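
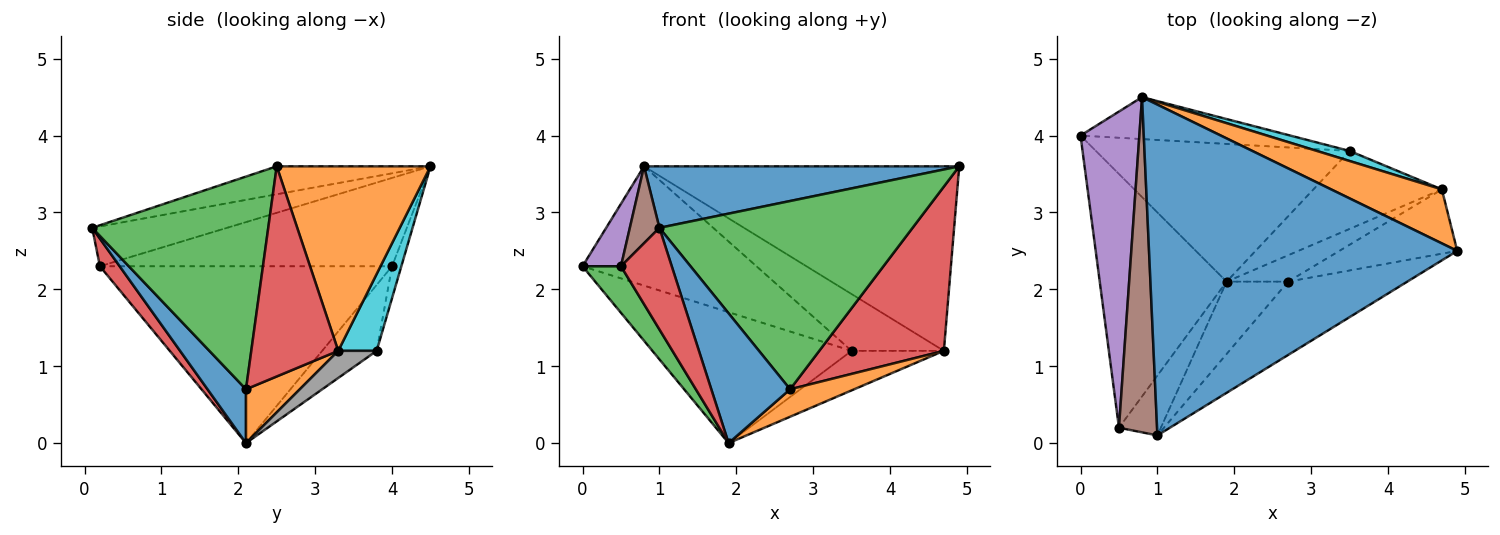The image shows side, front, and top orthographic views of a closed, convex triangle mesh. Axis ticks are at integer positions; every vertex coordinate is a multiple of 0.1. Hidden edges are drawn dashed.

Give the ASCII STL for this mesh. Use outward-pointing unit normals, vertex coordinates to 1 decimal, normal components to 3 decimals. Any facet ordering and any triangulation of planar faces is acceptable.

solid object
 facet normal -0.089 -0.182 0.979
  outer loop
   vertex 0.8 4.5 3.6
   vertex 1.0 0.1 2.8
   vertex 4.9 2.5 3.6
  endloop
 endfacet
 facet normal 0.424 0.869 0.254
  outer loop
   vertex 0.8 4.5 3.6
   vertex 4.9 2.5 3.6
   vertex 4.7 3.3 1.2
  endloop
 endfacet
 facet normal -0.808 -0.106 -0.580
  outer loop
   vertex 0.5 0.2 2.3
   vertex 0.0 4.0 2.3
   vertex 1.9 2.1 0.0
  endloop
 endfacet
 facet normal 0.318 -0.817 -0.481
  outer loop
   vertex 0.5 0.2 2.3
   vertex 1.9 2.1 0.0
   vertex 1.0 0.1 2.8
  endloop
 endfacet
 facet normal -0.827 -0.109 0.551
  outer loop
   vertex 0.5 0.2 2.3
   vertex 0.8 4.5 3.6
   vertex 0.0 4.0 2.3
  endloop
 endfacet
 facet normal -0.714 -0.157 0.683
  outer loop
   vertex 0.5 0.2 2.3
   vertex 1.0 0.1 2.8
   vertex 0.8 4.5 3.6
  endloop
 endfacet
 facet normal -0.185 0.677 -0.712
  outer loop
   vertex 3.5 3.8 1.2
   vertex 1.9 2.1 0.0
   vertex 0.0 4.0 2.3
  endloop
 endfacet
 facet normal 0.185 0.444 -0.876
  outer loop
   vertex 3.5 3.8 1.2
   vertex 4.7 3.3 1.2
   vertex 1.9 2.1 0.0
  endloop
 endfacet
 facet normal -0.050 0.942 -0.331
  outer loop
   vertex 3.5 3.8 1.2
   vertex 0.0 4.0 2.3
   vertex 0.8 4.5 3.6
  endloop
 endfacet
 facet normal 0.380 0.911 0.161
  outer loop
   vertex 3.5 3.8 1.2
   vertex 0.8 4.5 3.6
   vertex 4.7 3.3 1.2
  endloop
 endfacet
 facet normal 0.392 -0.804 -0.448
  outer loop
   vertex 2.7 2.1 0.7
   vertex 1.0 0.1 2.8
   vertex 1.9 2.1 0.0
  endloop
 endfacet
 facet normal 0.518 -0.617 -0.592
  outer loop
   vertex 2.7 2.1 0.7
   vertex 1.9 2.1 0.0
   vertex 4.7 3.3 1.2
  endloop
 endfacet
 facet normal 0.544 -0.782 -0.305
  outer loop
   vertex 2.7 2.1 0.7
   vertex 4.9 2.5 3.6
   vertex 1.0 0.1 2.8
  endloop
 endfacet
 facet normal 0.545 -0.781 -0.306
  outer loop
   vertex 2.7 2.1 0.7
   vertex 4.7 3.3 1.2
   vertex 4.9 2.5 3.6
  endloop
 endfacet
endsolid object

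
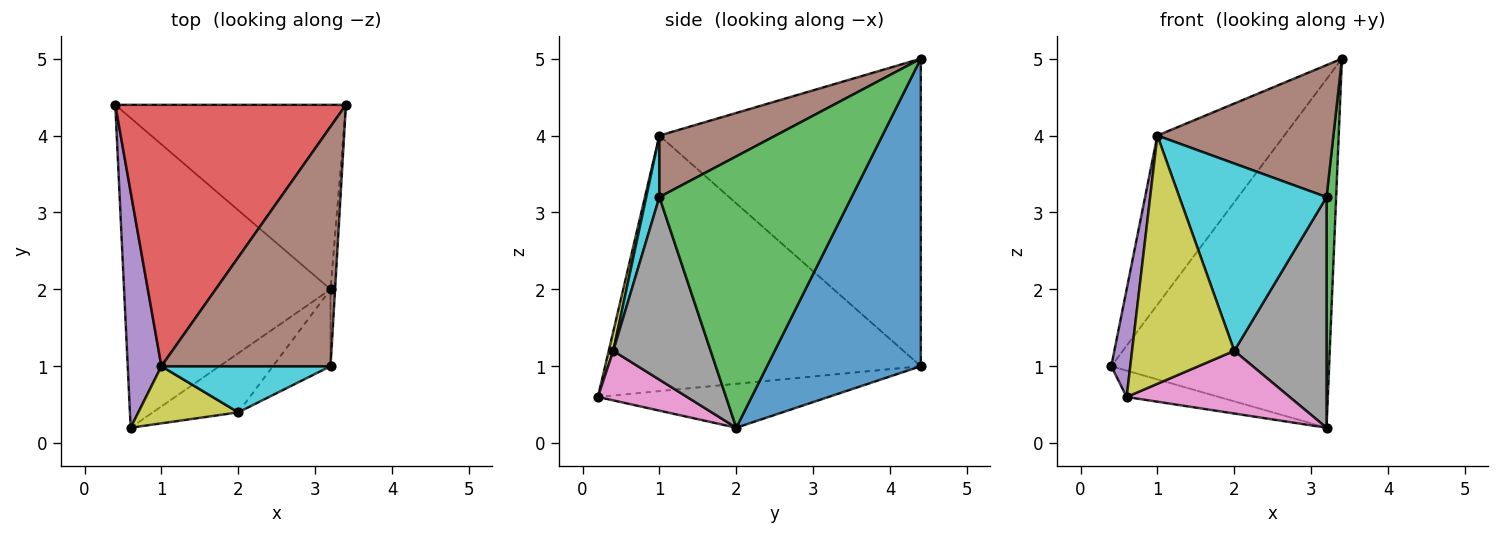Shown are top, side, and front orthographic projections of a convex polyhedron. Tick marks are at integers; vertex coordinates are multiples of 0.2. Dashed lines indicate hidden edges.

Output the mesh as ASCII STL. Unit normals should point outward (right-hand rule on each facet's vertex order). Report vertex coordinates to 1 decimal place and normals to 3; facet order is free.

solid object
 facet normal 0.529 0.750 -0.397
  outer loop
   vertex 3.2 2.0 0.2
   vertex 0.4 4.4 1.0
   vertex 3.4 4.4 5.0
  endloop
 endfacet
 facet normal -0.207 0.083 -0.975
  outer loop
   vertex 3.2 2.0 0.2
   vertex 0.6 0.2 0.6
   vertex 0.4 4.4 1.0
  endloop
 endfacet
 facet normal 0.999 -0.050 -0.017
  outer loop
   vertex 3.2 1.0 3.2
   vertex 3.2 2.0 0.2
   vertex 3.4 4.4 5.0
  endloop
 endfacet
 facet normal -0.746 0.362 0.559
  outer loop
   vertex 1.0 1.0 4.0
   vertex 3.4 4.4 5.0
   vertex 0.4 4.4 1.0
  endloop
 endfacet
 facet normal -0.990 -0.060 0.130
  outer loop
   vertex 1.0 1.0 4.0
   vertex 0.4 4.4 1.0
   vertex 0.6 0.2 0.6
  endloop
 endfacet
 facet normal 0.303 -0.460 0.835
  outer loop
   vertex 1.0 1.0 4.0
   vertex 3.2 1.0 3.2
   vertex 3.4 4.4 5.0
  endloop
 endfacet
 facet normal 0.370 -0.676 -0.638
  outer loop
   vertex 2.0 0.4 1.2
   vertex 0.6 0.2 0.6
   vertex 3.2 2.0 0.2
  endloop
 endfacet
 facet normal 0.708 -0.670 -0.223
  outer loop
   vertex 2.0 0.4 1.2
   vertex 3.2 2.0 0.2
   vertex 3.2 1.0 3.2
  endloop
 endfacet
 facet normal 0.043 -0.974 0.224
  outer loop
   vertex 2.0 0.4 1.2
   vertex 1.0 1.0 4.0
   vertex 0.6 0.2 0.6
  endloop
 endfacet
 facet normal 0.087 -0.967 0.238
  outer loop
   vertex 2.0 0.4 1.2
   vertex 3.2 1.0 3.2
   vertex 1.0 1.0 4.0
  endloop
 endfacet
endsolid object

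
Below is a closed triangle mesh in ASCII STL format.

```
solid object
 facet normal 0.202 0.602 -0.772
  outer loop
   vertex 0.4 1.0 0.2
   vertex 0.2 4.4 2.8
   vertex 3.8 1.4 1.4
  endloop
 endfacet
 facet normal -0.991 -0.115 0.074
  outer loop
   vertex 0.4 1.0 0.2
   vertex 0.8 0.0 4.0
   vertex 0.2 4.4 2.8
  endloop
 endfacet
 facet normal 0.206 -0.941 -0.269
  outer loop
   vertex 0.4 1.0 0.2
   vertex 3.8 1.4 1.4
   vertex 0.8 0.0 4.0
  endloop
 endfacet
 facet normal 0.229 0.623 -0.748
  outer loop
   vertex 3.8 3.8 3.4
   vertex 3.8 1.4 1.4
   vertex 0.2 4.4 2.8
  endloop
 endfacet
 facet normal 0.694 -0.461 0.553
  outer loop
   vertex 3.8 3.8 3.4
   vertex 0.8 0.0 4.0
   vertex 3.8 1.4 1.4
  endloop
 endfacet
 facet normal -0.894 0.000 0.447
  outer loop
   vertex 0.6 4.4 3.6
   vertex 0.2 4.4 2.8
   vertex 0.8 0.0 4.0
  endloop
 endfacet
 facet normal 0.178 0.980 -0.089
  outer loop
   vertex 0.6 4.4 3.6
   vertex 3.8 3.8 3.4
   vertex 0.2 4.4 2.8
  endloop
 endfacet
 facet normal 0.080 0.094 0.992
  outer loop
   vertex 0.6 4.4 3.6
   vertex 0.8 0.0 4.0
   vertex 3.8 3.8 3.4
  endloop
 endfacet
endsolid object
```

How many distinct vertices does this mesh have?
6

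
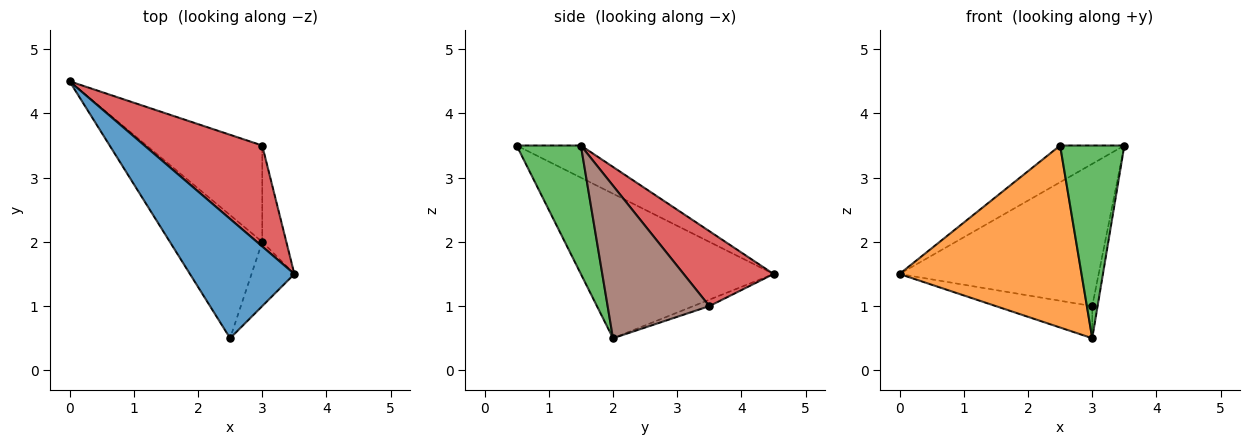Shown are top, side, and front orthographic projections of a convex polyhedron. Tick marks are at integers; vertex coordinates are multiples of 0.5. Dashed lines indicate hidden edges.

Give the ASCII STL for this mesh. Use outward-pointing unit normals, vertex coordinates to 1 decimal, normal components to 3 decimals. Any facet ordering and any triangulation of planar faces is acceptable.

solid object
 facet normal -0.282 0.282 0.917
  outer loop
   vertex 2.5 0.5 3.5
   vertex 3.5 1.5 3.5
   vertex 0.0 4.5 1.5
  endloop
 endfacet
 facet normal -0.659 -0.623 -0.421
  outer loop
   vertex 3.0 2.0 0.5
   vertex 2.5 0.5 3.5
   vertex 0.0 4.5 1.5
  endloop
 endfacet
 facet normal 0.688 -0.688 -0.229
  outer loop
   vertex 3.0 2.0 0.5
   vertex 3.5 1.5 3.5
   vertex 2.5 0.5 3.5
  endloop
 endfacet
 facet normal 0.346 0.765 0.543
  outer loop
   vertex 3.0 3.5 1.0
   vertex 0.0 4.5 1.5
   vertex 3.5 1.5 3.5
  endloop
 endfacet
 facet normal -0.053 0.316 -0.947
  outer loop
   vertex 3.0 3.5 1.0
   vertex 3.0 2.0 0.5
   vertex 0.0 4.5 1.5
  endloop
 endfacet
 facet normal 0.986 0.052 -0.156
  outer loop
   vertex 3.0 3.5 1.0
   vertex 3.5 1.5 3.5
   vertex 3.0 2.0 0.5
  endloop
 endfacet
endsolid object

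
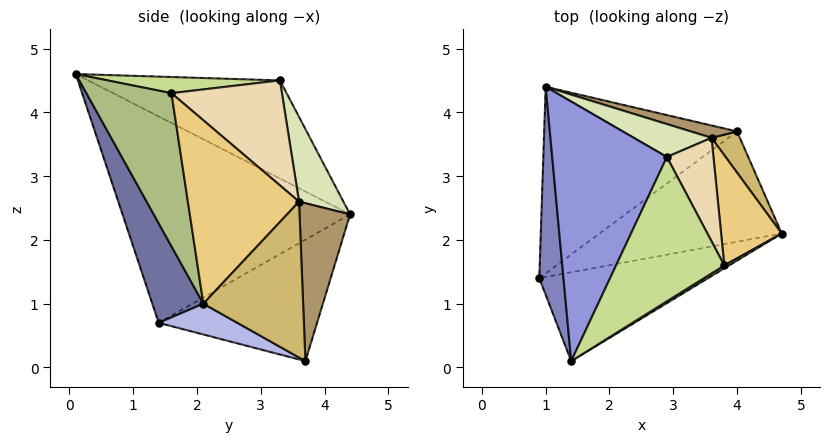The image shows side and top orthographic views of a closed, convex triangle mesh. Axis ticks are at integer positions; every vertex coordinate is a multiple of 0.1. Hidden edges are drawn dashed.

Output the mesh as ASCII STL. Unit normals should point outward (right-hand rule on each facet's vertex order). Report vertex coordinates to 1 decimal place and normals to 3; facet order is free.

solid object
 facet normal 0.196 -0.922 -0.333
  outer loop
   vertex 1.4 0.1 4.6
   vertex 0.9 1.4 0.7
   vertex 4.7 2.1 1.0
  endloop
 endfacet
 facet normal -0.993 -0.033 0.116
  outer loop
   vertex 1.4 0.1 4.6
   vertex 1.0 4.4 2.4
   vertex 0.9 1.4 0.7
  endloop
 endfacet
 facet normal -0.617 0.312 0.722
  outer loop
   vertex 2.9 3.3 4.5
   vertex 1.0 4.4 2.4
   vertex 1.4 0.1 4.6
  endloop
 endfacet
 facet normal 0.150 -0.434 -0.888
  outer loop
   vertex 4.0 3.7 0.1
   vertex 4.7 2.1 1.0
   vertex 0.9 1.4 0.7
  endloop
 endfacet
 facet normal -0.477 0.445 -0.758
  outer loop
   vertex 4.0 3.7 0.1
   vertex 0.9 1.4 0.7
   vertex 1.0 4.4 2.4
  endloop
 endfacet
 facet normal 0.531 -0.847 0.017
  outer loop
   vertex 3.8 1.6 4.3
   vertex 1.4 0.1 4.6
   vertex 4.7 2.1 1.0
  endloop
 endfacet
 facet normal 0.147 -0.038 0.988
  outer loop
   vertex 3.8 1.6 4.3
   vertex 2.9 3.3 4.5
   vertex 1.4 0.1 4.6
  endloop
 endfacet
 facet normal 0.268 0.932 0.246
  outer loop
   vertex 3.6 3.6 2.6
   vertex 1.0 4.4 2.4
   vertex 2.9 3.3 4.5
  endloop
 endfacet
 facet normal 0.287 0.954 0.084
  outer loop
   vertex 3.6 3.6 2.6
   vertex 4.0 3.7 0.1
   vertex 1.0 4.4 2.4
  endloop
 endfacet
 facet normal 0.869 0.469 0.158
  outer loop
   vertex 3.6 3.6 2.6
   vertex 4.7 2.1 1.0
   vertex 4.0 3.7 0.1
  endloop
 endfacet
 facet normal 0.893 0.340 0.295
  outer loop
   vertex 3.6 3.6 2.6
   vertex 3.8 1.6 4.3
   vertex 4.7 2.1 1.0
  endloop
 endfacet
 facet normal 0.838 0.400 0.372
  outer loop
   vertex 3.6 3.6 2.6
   vertex 2.9 3.3 4.5
   vertex 3.8 1.6 4.3
  endloop
 endfacet
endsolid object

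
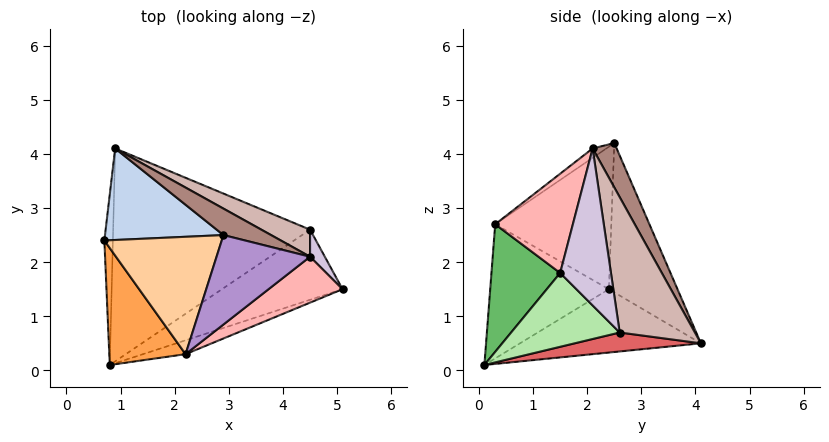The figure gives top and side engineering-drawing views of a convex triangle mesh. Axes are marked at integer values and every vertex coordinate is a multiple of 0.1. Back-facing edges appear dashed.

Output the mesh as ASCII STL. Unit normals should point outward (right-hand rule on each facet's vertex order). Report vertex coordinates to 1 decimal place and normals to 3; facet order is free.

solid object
 facet normal -0.990 0.038 -0.133
  outer loop
   vertex 0.9 4.1 0.5
   vertex 0.8 0.1 0.1
   vertex 0.7 2.4 1.5
  endloop
 endfacet
 facet normal -0.712 0.416 0.565
  outer loop
   vertex 0.9 4.1 0.5
   vertex 0.7 2.4 1.5
   vertex 2.9 2.5 4.2
  endloop
 endfacet
 facet normal -0.823 -0.321 0.468
  outer loop
   vertex 2.2 0.3 2.7
   vertex 0.7 2.4 1.5
   vertex 0.8 0.1 0.1
  endloop
 endfacet
 facet normal -0.759 -0.185 0.625
  outer loop
   vertex 2.2 0.3 2.7
   vertex 2.9 2.5 4.2
   vertex 0.7 2.4 1.5
  endloop
 endfacet
 facet normal 0.349 -0.930 -0.116
  outer loop
   vertex 2.2 0.3 2.7
   vertex 0.8 0.1 0.1
   vertex 5.1 1.5 1.8
  endloop
 endfacet
 facet normal 0.454 -0.494 -0.742
  outer loop
   vertex 4.5 2.6 0.7
   vertex 5.1 1.5 1.8
   vertex 0.8 0.1 0.1
  endloop
 endfacet
 facet normal 0.095 0.097 -0.991
  outer loop
   vertex 4.5 2.6 0.7
   vertex 0.8 0.1 0.1
   vertex 0.9 4.1 0.5
  endloop
 endfacet
 facet normal 0.447 -0.830 0.333
  outer loop
   vertex 4.5 2.1 4.1
   vertex 2.2 0.3 2.7
   vertex 5.1 1.5 1.8
  endloop
 endfacet
 facet normal -0.084 -0.543 0.836
  outer loop
   vertex 4.5 2.1 4.1
   vertex 2.9 2.5 4.2
   vertex 2.2 0.3 2.7
  endloop
 endfacet
 facet normal 0.840 0.537 0.079
  outer loop
   vertex 4.5 2.1 4.1
   vertex 5.1 1.5 1.8
   vertex 4.5 2.6 0.7
  endloop
 endfacet
 facet normal 0.249 0.931 0.268
  outer loop
   vertex 4.5 2.1 4.1
   vertex 0.9 4.1 0.5
   vertex 2.9 2.5 4.2
  endloop
 endfacet
 facet normal 0.375 0.917 0.135
  outer loop
   vertex 4.5 2.1 4.1
   vertex 4.5 2.6 0.7
   vertex 0.9 4.1 0.5
  endloop
 endfacet
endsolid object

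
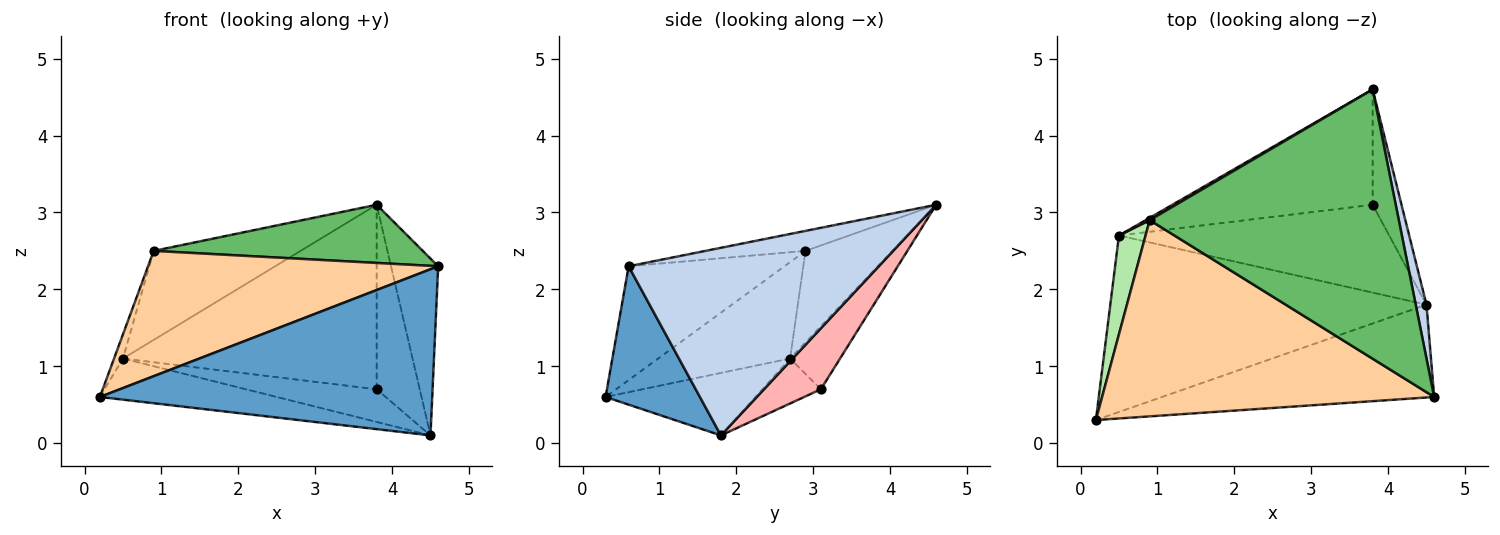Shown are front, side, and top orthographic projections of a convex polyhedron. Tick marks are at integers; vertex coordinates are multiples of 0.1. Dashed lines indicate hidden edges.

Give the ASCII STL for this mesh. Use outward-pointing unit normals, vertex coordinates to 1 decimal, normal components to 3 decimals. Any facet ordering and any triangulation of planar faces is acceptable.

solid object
 facet normal 0.241 -0.847 -0.473
  outer loop
   vertex 4.5 1.8 0.1
   vertex 4.6 0.6 2.3
   vertex 0.2 0.3 0.6
  endloop
 endfacet
 facet normal 0.981 0.185 0.056
  outer loop
   vertex 4.5 1.8 0.1
   vertex 3.8 4.6 3.1
   vertex 4.6 0.6 2.3
  endloop
 endfacet
 facet normal -0.189 0.223 -0.956
  outer loop
   vertex 0.5 2.7 1.1
   vertex 4.5 1.8 0.1
   vertex 0.2 0.3 0.6
  endloop
 endfacet
 facet normal -0.278 -0.517 0.810
  outer loop
   vertex 0.9 2.9 2.5
   vertex 0.2 0.3 0.6
   vertex 4.6 0.6 2.3
  endloop
 endfacet
 facet normal -0.078 -0.211 0.974
  outer loop
   vertex 0.9 2.9 2.5
   vertex 4.6 0.6 2.3
   vertex 3.8 4.6 3.1
  endloop
 endfacet
 facet normal -0.962 0.065 0.266
  outer loop
   vertex 0.9 2.9 2.5
   vertex 0.5 2.7 1.1
   vertex 0.2 0.3 0.6
  endloop
 endfacet
 facet normal -0.509 0.860 0.023
  outer loop
   vertex 0.9 2.9 2.5
   vertex 3.8 4.6 3.1
   vertex 0.5 2.7 1.1
  endloop
 endfacet
 facet normal 0.746 0.565 -0.353
  outer loop
   vertex 3.8 3.1 0.7
   vertex 3.8 4.6 3.1
   vertex 4.5 1.8 0.1
  endloop
 endfacet
 facet normal -0.165 0.836 -0.523
  outer loop
   vertex 3.8 3.1 0.7
   vertex 0.5 2.7 1.1
   vertex 3.8 4.6 3.1
  endloop
 endfacet
 facet normal -0.154 0.344 -0.926
  outer loop
   vertex 3.8 3.1 0.7
   vertex 4.5 1.8 0.1
   vertex 0.5 2.7 1.1
  endloop
 endfacet
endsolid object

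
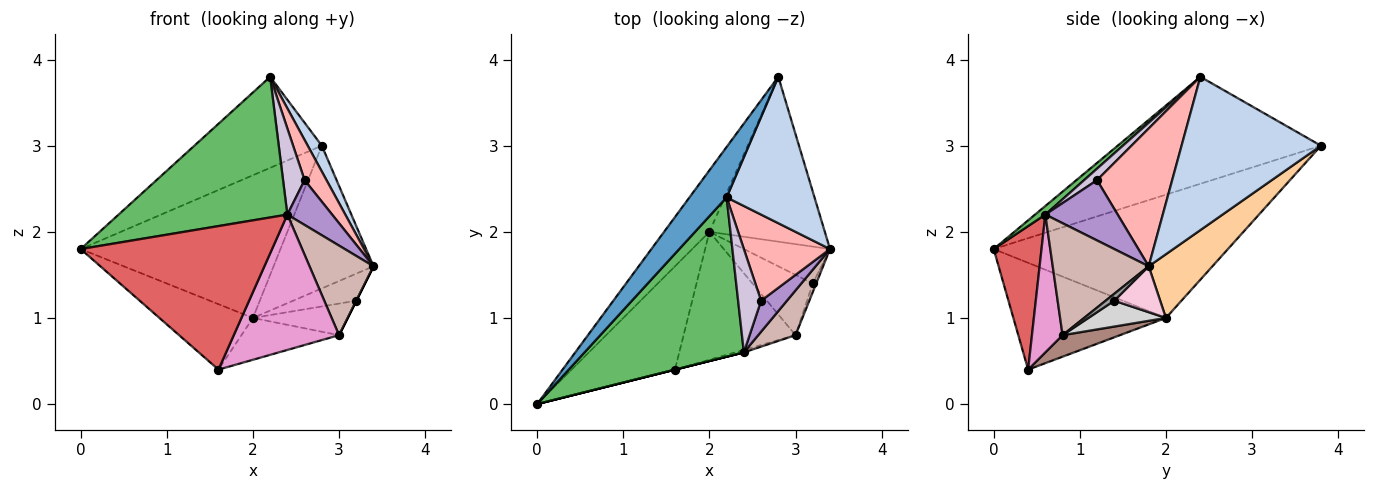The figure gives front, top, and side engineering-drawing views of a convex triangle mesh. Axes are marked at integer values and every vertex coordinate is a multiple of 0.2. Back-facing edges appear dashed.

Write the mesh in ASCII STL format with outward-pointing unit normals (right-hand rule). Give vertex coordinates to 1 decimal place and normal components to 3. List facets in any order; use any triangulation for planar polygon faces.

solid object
 facet normal -0.813 0.510 0.282
  outer loop
   vertex 2.2 2.4 3.8
   vertex 2.8 3.8 3.0
   vertex 0.0 0.0 1.8
  endloop
 endfacet
 facet normal 0.864 -0.087 0.495
  outer loop
   vertex 2.2 2.4 3.8
   vertex 3.4 1.8 1.6
   vertex 2.8 3.8 3.0
  endloop
 endfacet
 facet normal -0.733 0.625 -0.269
  outer loop
   vertex 2.0 2.0 1.0
   vertex 0.0 0.0 1.8
   vertex 2.8 3.8 3.0
  endloop
 endfacet
 facet normal 0.385 0.604 -0.698
  outer loop
   vertex 2.0 2.0 1.0
   vertex 2.8 3.8 3.0
   vertex 3.4 1.8 1.6
  endloop
 endfacet
 facet normal 0.040 -0.661 0.749
  outer loop
   vertex 2.4 0.6 2.2
   vertex 2.2 2.4 3.8
   vertex 0.0 0.0 1.8
  endloop
 endfacet
 facet normal -0.658 0.403 -0.636
  outer loop
   vertex 1.6 0.4 0.4
   vertex 0.0 0.0 1.8
   vertex 2.0 2.0 1.0
  endloop
 endfacet
 facet normal 0.243 -0.970 0.000
  outer loop
   vertex 1.6 0.4 0.4
   vertex 2.4 0.6 2.2
   vertex 0.0 0.0 1.8
  endloop
 endfacet
 facet normal 0.823 -0.240 0.514
  outer loop
   vertex 2.6 1.2 2.6
   vertex 3.4 1.8 1.6
   vertex 2.2 2.4 3.8
  endloop
 endfacet
 facet normal 0.799 -0.495 0.342
  outer loop
   vertex 2.6 1.2 2.6
   vertex 2.4 0.6 2.2
   vertex 3.4 1.8 1.6
  endloop
 endfacet
 facet normal 0.359 -0.598 0.717
  outer loop
   vertex 2.6 1.2 2.6
   vertex 2.2 2.4 3.8
   vertex 2.4 0.6 2.2
  endloop
 endfacet
 facet normal 0.180 0.306 -0.935
  outer loop
   vertex 3.0 0.8 0.8
   vertex 1.6 0.4 0.4
   vertex 2.0 2.0 1.0
  endloop
 endfacet
 facet normal 0.802 -0.535 0.267
  outer loop
   vertex 3.0 0.8 0.8
   vertex 3.4 1.8 1.6
   vertex 2.4 0.6 2.2
  endloop
 endfacet
 facet normal 0.279 -0.960 -0.017
  outer loop
   vertex 3.0 0.8 0.8
   vertex 2.4 0.6 2.2
   vertex 1.6 0.4 0.4
  endloop
 endfacet
 facet normal 0.395 0.543 -0.741
  outer loop
   vertex 3.2 1.4 1.2
   vertex 2.0 2.0 1.0
   vertex 3.4 1.8 1.6
  endloop
 endfacet
 facet normal 0.894 0.000 -0.447
  outer loop
   vertex 3.2 1.4 1.2
   vertex 3.4 1.8 1.6
   vertex 3.0 0.8 0.8
  endloop
 endfacet
 facet normal 0.355 0.434 -0.828
  outer loop
   vertex 3.2 1.4 1.2
   vertex 3.0 0.8 0.8
   vertex 2.0 2.0 1.0
  endloop
 endfacet
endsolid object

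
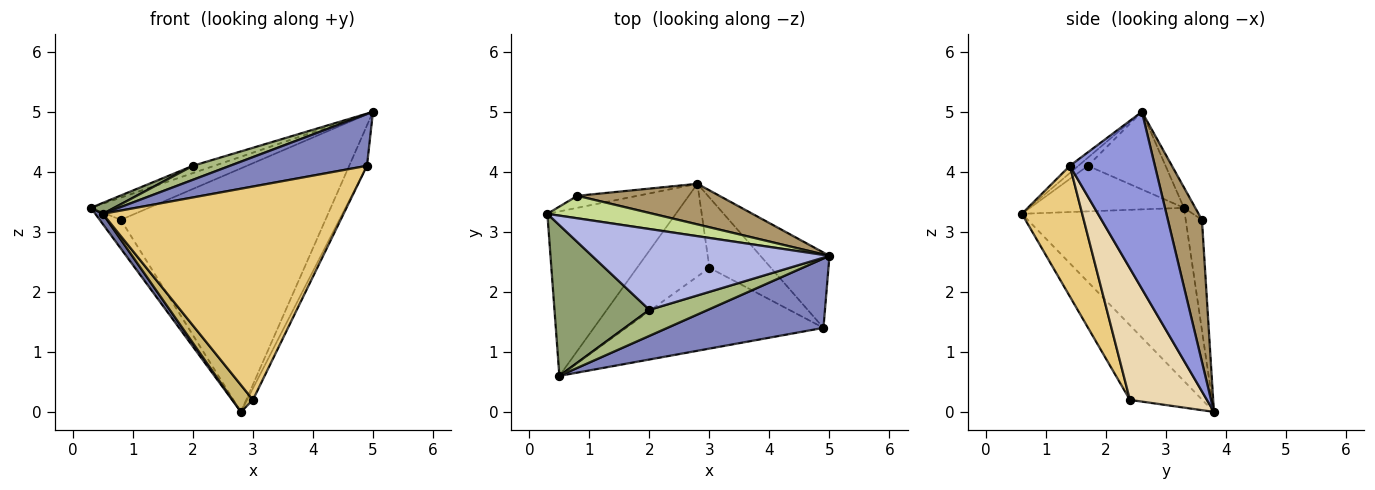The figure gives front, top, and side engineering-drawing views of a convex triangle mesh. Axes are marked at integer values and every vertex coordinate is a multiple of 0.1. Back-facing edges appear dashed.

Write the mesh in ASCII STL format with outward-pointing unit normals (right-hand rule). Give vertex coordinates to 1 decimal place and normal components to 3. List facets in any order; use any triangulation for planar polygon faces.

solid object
 facet normal -0.802 -0.037 -0.596
  outer loop
   vertex 2.8 3.8 0.0
   vertex 0.5 0.6 3.3
   vertex 0.3 3.3 3.4
  endloop
 endfacet
 facet normal -0.037 -0.598 0.801
  outer loop
   vertex 4.9 1.4 4.1
   vertex 5.0 2.6 5.0
   vertex 0.5 0.6 3.3
  endloop
 endfacet
 facet normal 0.915 0.191 -0.357
  outer loop
   vertex 4.9 1.4 4.1
   vertex 2.8 3.8 0.0
   vertex 5.0 2.6 5.0
  endloop
 endfacet
 facet normal -0.310 0.085 0.947
  outer loop
   vertex 2.0 1.7 4.1
   vertex 5.0 2.6 5.0
   vertex 0.3 3.3 3.4
  endloop
 endfacet
 facet normal -0.432 -0.065 0.900
  outer loop
   vertex 2.0 1.7 4.1
   vertex 0.3 3.3 3.4
   vertex 0.5 0.6 3.3
  endloop
 endfacet
 facet normal -0.121 -0.471 0.874
  outer loop
   vertex 2.0 1.7 4.1
   vertex 0.5 0.6 3.3
   vertex 5.0 2.6 5.0
  endloop
 endfacet
 facet normal -0.136 0.697 0.705
  outer loop
   vertex 0.8 3.6 3.2
   vertex 0.3 3.3 3.4
   vertex 5.0 2.6 5.0
  endloop
 endfacet
 facet normal -0.578 0.753 -0.314
  outer loop
   vertex 0.8 3.6 3.2
   vertex 2.8 3.8 0.0
   vertex 0.3 3.3 3.4
  endloop
 endfacet
 facet normal 0.162 0.973 0.162
  outer loop
   vertex 0.8 3.6 3.2
   vertex 5.0 2.6 5.0
   vertex 2.8 3.8 0.0
  endloop
 endfacet
 facet normal -0.704 -0.198 -0.682
  outer loop
   vertex 3.0 2.4 0.2
   vertex 0.5 0.6 3.3
   vertex 2.8 3.8 0.0
  endloop
 endfacet
 facet normal 0.228 -0.911 -0.345
  outer loop
   vertex 3.0 2.4 0.2
   vertex 4.9 1.4 4.1
   vertex 0.5 0.6 3.3
  endloop
 endfacet
 facet normal 0.904 0.069 -0.423
  outer loop
   vertex 3.0 2.4 0.2
   vertex 2.8 3.8 0.0
   vertex 4.9 1.4 4.1
  endloop
 endfacet
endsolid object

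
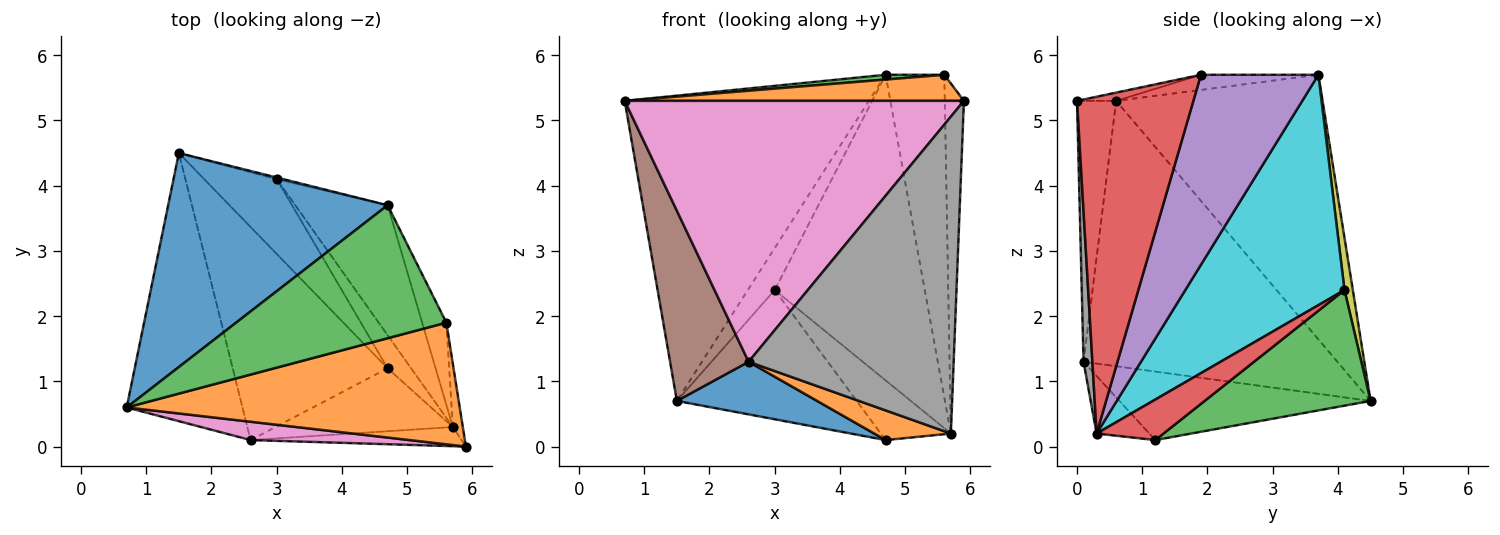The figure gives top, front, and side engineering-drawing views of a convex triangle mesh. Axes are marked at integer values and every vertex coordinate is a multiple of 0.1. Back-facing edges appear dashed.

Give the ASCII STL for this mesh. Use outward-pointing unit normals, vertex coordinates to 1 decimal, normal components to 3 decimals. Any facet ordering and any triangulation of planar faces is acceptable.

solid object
 facet normal -0.569 0.673 0.472
  outer loop
   vertex 4.7 3.7 5.7
   vertex 1.5 4.5 0.7
   vertex 0.7 0.6 5.3
  endloop
 endfacet
 facet normal -0.024 -0.210 0.977
  outer loop
   vertex 5.6 1.9 5.7
   vertex 0.7 0.6 5.3
   vertex 5.9 0.0 5.3
  endloop
 endfacet
 facet normal -0.072 -0.036 0.997
  outer loop
   vertex 5.6 1.9 5.7
   vertex 4.7 3.7 5.7
   vertex 0.7 0.6 5.3
  endloop
 endfacet
 facet normal 0.986 0.162 -0.029
  outer loop
   vertex 5.6 1.9 5.7
   vertex 5.9 0.0 5.3
   vertex 5.7 0.3 0.2
  endloop
 endfacet
 facet normal 0.889 0.444 -0.113
  outer loop
   vertex 5.6 1.9 5.7
   vertex 5.7 0.3 0.2
   vertex 4.7 3.7 5.7
  endloop
 endfacet
 facet normal -0.882 -0.273 -0.385
  outer loop
   vertex 2.6 0.1 1.3
   vertex 0.7 0.6 5.3
   vertex 1.5 4.5 0.7
  endloop
 endfacet
 facet normal -0.114 -0.991 0.070
  outer loop
   vertex 2.6 0.1 1.3
   vertex 5.9 0.0 5.3
   vertex 0.7 0.6 5.3
  endloop
 endfacet
 facet normal 0.043 -0.997 -0.060
  outer loop
   vertex 2.6 0.1 1.3
   vertex 5.7 0.3 0.2
   vertex 5.9 0.0 5.3
  endloop
 endfacet
 facet normal 0.296 0.954 -0.037
  outer loop
   vertex 3.0 4.1 2.4
   vertex 1.5 4.5 0.7
   vertex 4.7 3.7 5.7
  endloop
 endfacet
 facet normal 0.699 0.658 -0.280
  outer loop
   vertex 3.0 4.1 2.4
   vertex 4.7 3.7 5.7
   vertex 5.7 0.3 0.2
  endloop
 endfacet
 facet normal -0.394 -0.220 -0.892
  outer loop
   vertex 4.7 1.2 0.1
   vertex 2.6 0.1 1.3
   vertex 1.5 4.5 0.7
  endloop
 endfacet
 facet normal -0.282 -0.409 -0.868
  outer loop
   vertex 4.7 1.2 0.1
   vertex 5.7 0.3 0.2
   vertex 2.6 0.1 1.3
  endloop
 endfacet
 facet normal 0.624 0.676 -0.391
  outer loop
   vertex 4.7 1.2 0.1
   vertex 1.5 4.5 0.7
   vertex 3.0 4.1 2.4
  endloop
 endfacet
 facet normal 0.641 0.671 -0.372
  outer loop
   vertex 4.7 1.2 0.1
   vertex 3.0 4.1 2.4
   vertex 5.7 0.3 0.2
  endloop
 endfacet
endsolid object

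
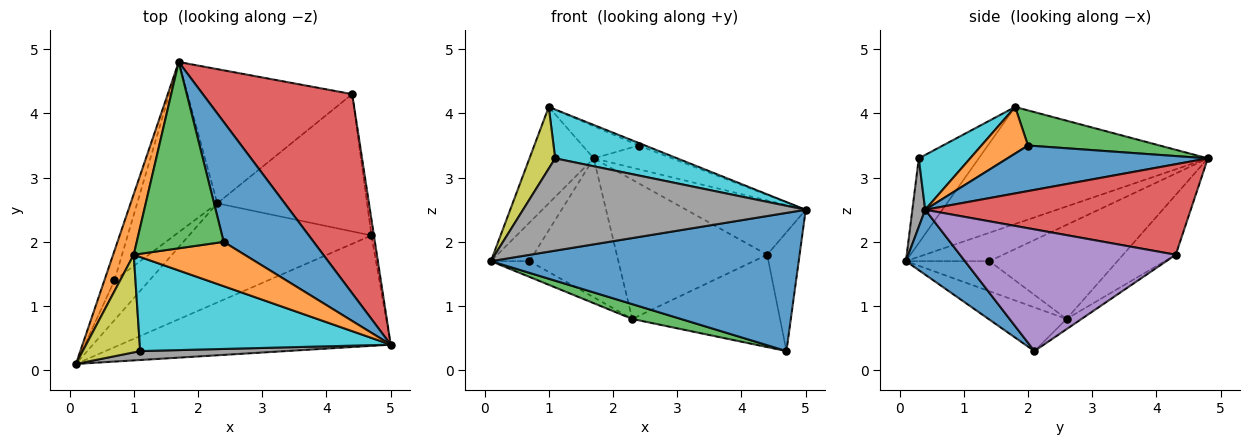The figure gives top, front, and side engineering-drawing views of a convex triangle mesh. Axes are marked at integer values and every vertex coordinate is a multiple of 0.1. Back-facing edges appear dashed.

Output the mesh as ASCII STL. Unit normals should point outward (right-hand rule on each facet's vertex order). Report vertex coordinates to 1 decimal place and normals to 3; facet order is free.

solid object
 facet normal 0.148 -0.773 -0.617
  outer loop
   vertex 4.7 2.1 0.3
   vertex 5.0 0.4 2.5
   vertex 0.1 0.1 1.7
  endloop
 endfacet
 facet normal -0.949 0.266 0.167
  outer loop
   vertex 1.0 1.8 4.1
   vertex 1.7 4.8 3.3
   vertex 0.1 0.1 1.7
  endloop
 endfacet
 facet normal -0.230 -0.144 -0.962
  outer loop
   vertex 2.3 2.6 0.8
   vertex 4.7 2.1 0.3
   vertex 0.1 0.1 1.7
  endloop
 endfacet
 facet normal 0.505 0.227 0.833
  outer loop
   vertex 4.4 4.3 1.8
   vertex 1.7 4.8 3.3
   vertex 5.0 0.4 2.5
  endloop
 endfacet
 facet normal 0.989 0.149 -0.020
  outer loop
   vertex 4.4 4.3 1.8
   vertex 5.0 0.4 2.5
   vertex 4.7 2.1 0.3
  endloop
 endfacet
 facet normal -0.245 0.698 -0.673
  outer loop
   vertex 4.4 4.3 1.8
   vertex 2.3 2.6 0.8
   vertex 1.7 4.8 3.3
  endloop
 endfacet
 facet normal -0.057 0.557 -0.828
  outer loop
   vertex 4.4 4.3 1.8
   vertex 4.7 2.1 0.3
   vertex 2.3 2.6 0.8
  endloop
 endfacet
 facet normal 0.045 -0.994 0.096
  outer loop
   vertex 1.1 0.3 3.3
   vertex 0.1 0.1 1.7
   vertex 5.0 0.4 2.5
  endloop
 endfacet
 facet normal -0.780 -0.334 0.529
  outer loop
   vertex 1.1 0.3 3.3
   vertex 1.0 1.8 4.1
   vertex 0.1 0.1 1.7
  endloop
 endfacet
 facet normal 0.190 -0.452 0.871
  outer loop
   vertex 1.1 0.3 3.3
   vertex 5.0 0.4 2.5
   vertex 1.0 1.8 4.1
  endloop
 endfacet
 facet normal 0.445 0.174 0.878
  outer loop
   vertex 2.4 2.0 3.5
   vertex 5.0 0.4 2.5
   vertex 1.7 4.8 3.3
  endloop
 endfacet
 facet normal 0.387 0.053 0.921
  outer loop
   vertex 2.4 2.0 3.5
   vertex 1.0 1.8 4.1
   vertex 5.0 0.4 2.5
  endloop
 endfacet
 facet normal 0.370 0.158 0.916
  outer loop
   vertex 2.4 2.0 3.5
   vertex 1.7 4.8 3.3
   vertex 1.0 1.8 4.1
  endloop
 endfacet
 facet normal -0.864 0.399 -0.307
  outer loop
   vertex 0.7 1.4 1.7
   vertex 0.1 0.1 1.7
   vertex 1.7 4.8 3.3
  endloop
 endfacet
 facet normal -0.624 0.288 -0.726
  outer loop
   vertex 0.7 1.4 1.7
   vertex 2.3 2.6 0.8
   vertex 0.1 0.1 1.7
  endloop
 endfacet
 facet normal -0.673 0.468 -0.573
  outer loop
   vertex 0.7 1.4 1.7
   vertex 1.7 4.8 3.3
   vertex 2.3 2.6 0.8
  endloop
 endfacet
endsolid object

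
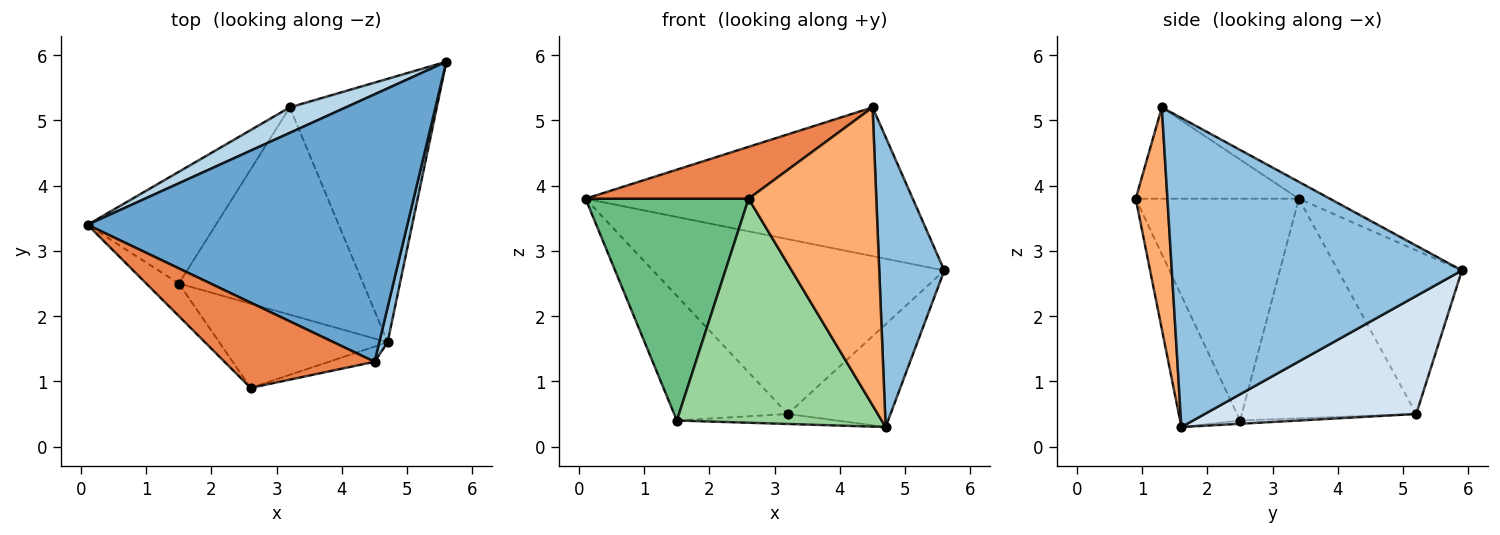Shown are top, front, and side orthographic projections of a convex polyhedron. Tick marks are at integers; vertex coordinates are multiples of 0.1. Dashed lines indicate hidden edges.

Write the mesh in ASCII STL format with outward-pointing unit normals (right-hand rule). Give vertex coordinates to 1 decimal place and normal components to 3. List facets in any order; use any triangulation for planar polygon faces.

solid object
 facet normal -0.046 0.485 0.873
  outer loop
   vertex 4.5 1.3 5.2
   vertex 5.6 5.9 2.7
   vertex 0.1 3.4 3.8
  endloop
 endfacet
 facet normal 0.975 -0.219 0.026
  outer loop
   vertex 4.7 1.6 0.3
   vertex 5.6 5.9 2.7
   vertex 4.5 1.3 5.2
  endloop
 endfacet
 facet normal -0.388 0.912 0.133
  outer loop
   vertex 3.2 5.2 0.5
   vertex 0.1 3.4 3.8
   vertex 5.6 5.9 2.7
  endloop
 endfacet
 facet normal 0.599 0.291 -0.746
  outer loop
   vertex 3.2 5.2 0.5
   vertex 5.6 5.9 2.7
   vertex 4.7 1.6 0.3
  endloop
 endfacet
 facet normal -0.461 -0.461 0.758
  outer loop
   vertex 2.6 0.9 3.8
   vertex 4.5 1.3 5.2
   vertex 0.1 3.4 3.8
  endloop
 endfacet
 facet normal 0.241 -0.969 -0.050
  outer loop
   vertex 2.6 0.9 3.8
   vertex 4.7 1.6 0.3
   vertex 4.5 1.3 5.2
  endloop
 endfacet
 facet normal -0.753 0.490 -0.440
  outer loop
   vertex 1.5 2.5 0.4
   vertex 0.1 3.4 3.8
   vertex 3.2 5.2 0.5
  endloop
 endfacet
 facet normal -0.018 0.048 -0.999
  outer loop
   vertex 1.5 2.5 0.4
   vertex 3.2 5.2 0.5
   vertex 4.7 1.6 0.3
  endloop
 endfacet
 facet normal -0.703 -0.703 -0.103
  outer loop
   vertex 1.5 2.5 0.4
   vertex 2.6 0.9 3.8
   vertex 0.1 3.4 3.8
  endloop
 endfacet
 facet normal -0.264 -0.903 -0.339
  outer loop
   vertex 1.5 2.5 0.4
   vertex 4.7 1.6 0.3
   vertex 2.6 0.9 3.8
  endloop
 endfacet
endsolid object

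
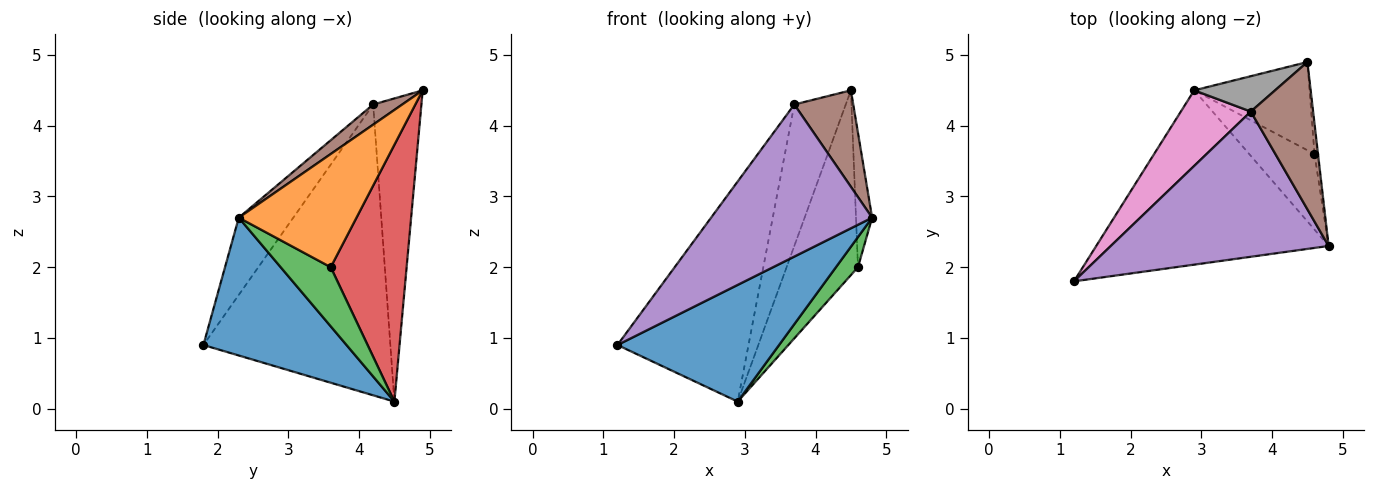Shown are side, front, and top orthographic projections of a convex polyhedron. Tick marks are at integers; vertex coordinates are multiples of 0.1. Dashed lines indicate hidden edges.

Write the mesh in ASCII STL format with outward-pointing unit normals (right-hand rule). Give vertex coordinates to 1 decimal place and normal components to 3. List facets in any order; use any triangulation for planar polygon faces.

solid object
 facet normal 0.442 -0.499 -0.745
  outer loop
   vertex 2.9 4.5 0.1
   vertex 4.8 2.3 2.7
   vertex 1.2 1.8 0.9
  endloop
 endfacet
 facet normal 0.990 0.136 -0.031
  outer loop
   vertex 4.6 3.6 2.0
   vertex 4.5 4.9 4.5
   vertex 4.8 2.3 2.7
  endloop
 endfacet
 facet normal 0.644 -0.284 -0.711
  outer loop
   vertex 4.6 3.6 2.0
   vertex 4.8 2.3 2.7
   vertex 2.9 4.5 0.1
  endloop
 endfacet
 facet normal 0.692 0.651 -0.311
  outer loop
   vertex 4.6 3.6 2.0
   vertex 2.9 4.5 0.1
   vertex 4.5 4.9 4.5
  endloop
 endfacet
 facet normal -0.238 -0.703 0.671
  outer loop
   vertex 3.7 4.2 4.3
   vertex 1.2 1.8 0.9
   vertex 4.8 2.3 2.7
  endloop
 endfacet
 facet normal 0.261 -0.529 0.808
  outer loop
   vertex 3.7 4.2 4.3
   vertex 4.8 2.3 2.7
   vertex 4.5 4.9 4.5
  endloop
 endfacet
 facet normal -0.803 0.563 0.193
  outer loop
   vertex 3.7 4.2 4.3
   vertex 2.9 4.5 0.1
   vertex 1.2 1.8 0.9
  endloop
 endfacet
 facet normal -0.673 0.718 0.179
  outer loop
   vertex 3.7 4.2 4.3
   vertex 4.5 4.9 4.5
   vertex 2.9 4.5 0.1
  endloop
 endfacet
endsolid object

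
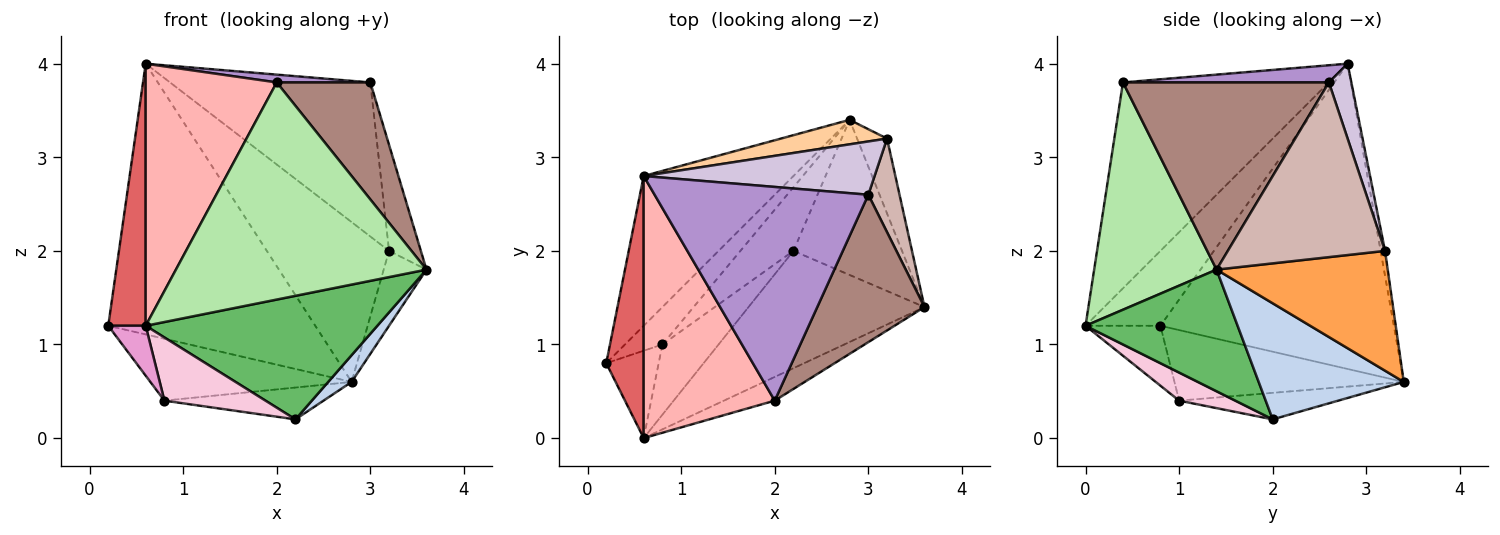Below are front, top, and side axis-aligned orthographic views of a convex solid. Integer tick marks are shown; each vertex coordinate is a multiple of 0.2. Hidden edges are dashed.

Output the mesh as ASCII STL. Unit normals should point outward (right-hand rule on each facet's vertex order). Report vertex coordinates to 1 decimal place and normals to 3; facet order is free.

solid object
 facet normal -0.702 0.623 -0.345
  outer loop
   vertex 0.6 2.8 4.0
   vertex 2.8 3.4 0.6
   vertex 0.2 0.8 1.2
  endloop
 endfacet
 facet normal 0.725 -0.117 -0.678
  outer loop
   vertex 2.2 2.0 0.2
   vertex 2.8 3.4 0.6
   vertex 3.6 1.4 1.8
  endloop
 endfacet
 facet normal 0.943 0.236 -0.236
  outer loop
   vertex 3.2 3.2 2.0
   vertex 3.6 1.4 1.8
   vertex 2.8 3.4 0.6
  endloop
 endfacet
 facet normal -0.036 0.988 0.151
  outer loop
   vertex 3.2 3.2 2.0
   vertex 2.8 3.4 0.6
   vertex 0.6 2.8 4.0
  endloop
 endfacet
 facet normal 0.430 -0.655 -0.622
  outer loop
   vertex 0.6 0.0 1.2
   vertex 2.2 2.0 0.2
   vertex 3.6 1.4 1.8
  endloop
 endfacet
 facet normal 0.437 -0.894 -0.098
  outer loop
   vertex 0.6 0.0 1.2
   vertex 3.6 1.4 1.8
   vertex 2.0 0.4 3.8
  endloop
 endfacet
 facet normal -0.816 -0.408 0.408
  outer loop
   vertex 0.6 0.0 1.2
   vertex 0.6 2.8 4.0
   vertex 0.2 0.8 1.2
  endloop
 endfacet
 facet normal -0.743 -0.473 0.473
  outer loop
   vertex 0.6 0.0 1.2
   vertex 2.0 0.4 3.8
   vertex 0.6 2.8 4.0
  endloop
 endfacet
 facet normal 0.080 -0.036 0.996
  outer loop
   vertex 3.0 2.6 3.8
   vertex 0.6 2.8 4.0
   vertex 2.0 0.4 3.8
  endloop
 endfacet
 facet normal 0.105 0.940 0.325
  outer loop
   vertex 3.0 2.6 3.8
   vertex 3.2 3.2 2.0
   vertex 0.6 2.8 4.0
  endloop
 endfacet
 facet normal 0.807 -0.367 0.462
  outer loop
   vertex 3.0 2.6 3.8
   vertex 2.0 0.4 3.8
   vertex 3.6 1.4 1.8
  endloop
 endfacet
 facet normal 0.965 0.195 0.172
  outer loop
   vertex 3.0 2.6 3.8
   vertex 3.6 1.4 1.8
   vertex 3.2 3.2 2.0
  endloop
 endfacet
 facet normal -0.704 -0.352 -0.616
  outer loop
   vertex 0.8 1.0 0.4
   vertex 0.6 0.0 1.2
   vertex 0.2 0.8 1.2
  endloop
 endfacet
 facet normal 0.348 -0.627 -0.697
  outer loop
   vertex 0.8 1.0 0.4
   vertex 2.2 2.0 0.2
   vertex 0.6 0.0 1.2
  endloop
 endfacet
 facet normal -0.698 0.613 -0.370
  outer loop
   vertex 0.8 1.0 0.4
   vertex 0.2 0.8 1.2
   vertex 2.8 3.4 0.6
  endloop
 endfacet
 facet normal -0.408 0.408 -0.816
  outer loop
   vertex 0.8 1.0 0.4
   vertex 2.8 3.4 0.6
   vertex 2.2 2.0 0.2
  endloop
 endfacet
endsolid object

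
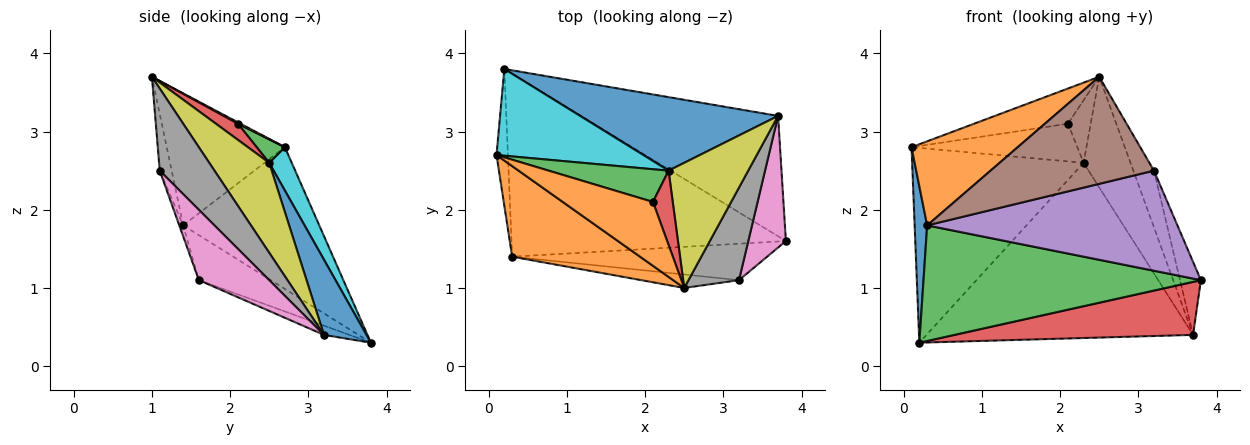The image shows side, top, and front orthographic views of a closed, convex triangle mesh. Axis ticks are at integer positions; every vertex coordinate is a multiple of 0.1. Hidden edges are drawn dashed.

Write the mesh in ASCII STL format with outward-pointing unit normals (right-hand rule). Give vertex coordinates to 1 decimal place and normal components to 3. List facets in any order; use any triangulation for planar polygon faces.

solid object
 facet normal -0.993 -0.091 -0.080
  outer loop
   vertex 0.3 1.4 1.8
   vertex 0.1 2.7 2.8
   vertex 0.2 3.8 0.3
  endloop
 endfacet
 facet normal -0.603 -0.542 0.584
  outer loop
   vertex 0.3 1.4 1.8
   vertex 2.5 1.0 3.7
   vertex 0.1 2.7 2.8
  endloop
 endfacet
 facet normal -0.137 -0.529 -0.837
  outer loop
   vertex 0.3 1.4 1.8
   vertex 0.2 3.8 0.3
   vertex 3.8 1.6 1.1
  endloop
 endfacet
 facet normal -0.043 -0.403 -0.914
  outer loop
   vertex 3.7 3.2 0.4
   vertex 3.8 1.6 1.1
   vertex 0.2 3.8 0.3
  endloop
 endfacet
 facet normal -0.015 -0.940 -0.342
  outer loop
   vertex 3.2 1.1 2.5
   vertex 0.3 1.4 1.8
   vertex 3.8 1.6 1.1
  endloop
 endfacet
 facet normal -0.072 -0.990 -0.125
  outer loop
   vertex 3.2 1.1 2.5
   vertex 2.5 1.0 3.7
   vertex 0.3 1.4 1.8
  endloop
 endfacet
 facet normal 0.853 0.253 0.456
  outer loop
   vertex 3.2 1.1 2.5
   vertex 3.8 1.6 1.1
   vertex 3.7 3.2 0.4
  endloop
 endfacet
 facet normal 0.811 0.306 0.499
  outer loop
   vertex 3.2 1.1 2.5
   vertex 3.7 3.2 0.4
   vertex 2.5 1.0 3.7
  endloop
 endfacet
 facet normal 0.646 0.506 0.572
  outer loop
   vertex 2.3 2.5 2.6
   vertex 2.5 1.0 3.7
   vertex 3.7 3.2 0.4
  endloop
 endfacet
 facet normal 0.119 0.907 0.404
  outer loop
   vertex 2.3 2.5 2.6
   vertex 0.2 3.8 0.3
   vertex 0.1 2.7 2.8
  endloop
 endfacet
 facet normal 0.145 0.912 0.383
  outer loop
   vertex 2.3 2.5 2.6
   vertex 3.7 3.2 0.4
   vertex 0.2 3.8 0.3
  endloop
 endfacet
 facet normal 0.013 0.483 0.876
  outer loop
   vertex 2.1 2.1 3.1
   vertex 0.1 2.7 2.8
   vertex 2.5 1.0 3.7
  endloop
 endfacet
 facet normal 0.127 0.749 0.650
  outer loop
   vertex 2.1 2.1 3.1
   vertex 2.3 2.5 2.6
   vertex 0.1 2.7 2.8
  endloop
 endfacet
 facet normal 0.529 0.546 0.649
  outer loop
   vertex 2.1 2.1 3.1
   vertex 2.5 1.0 3.7
   vertex 2.3 2.5 2.6
  endloop
 endfacet
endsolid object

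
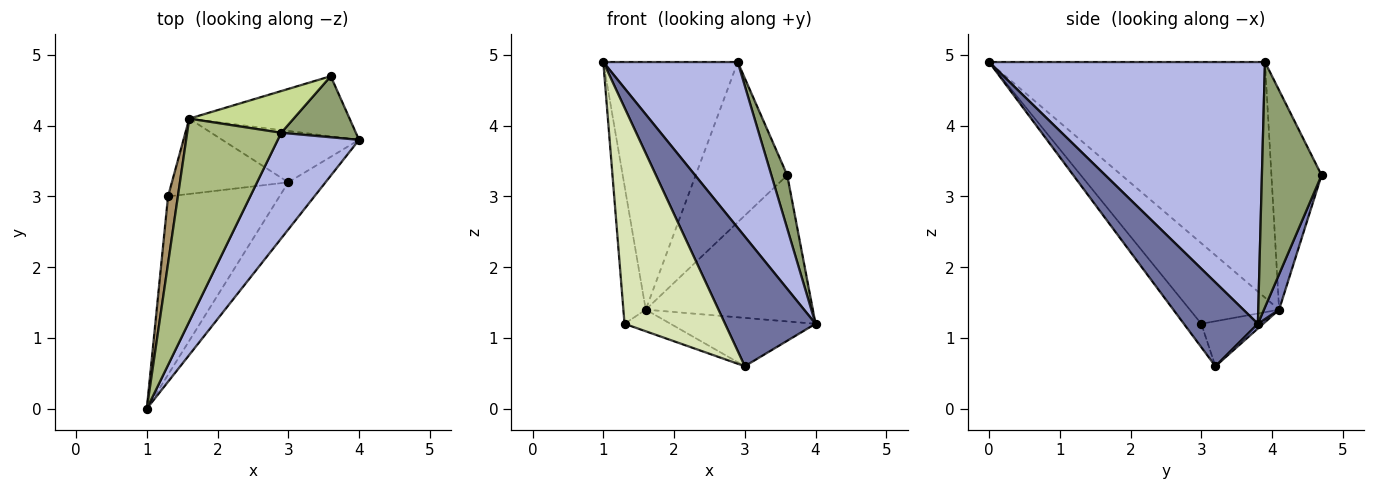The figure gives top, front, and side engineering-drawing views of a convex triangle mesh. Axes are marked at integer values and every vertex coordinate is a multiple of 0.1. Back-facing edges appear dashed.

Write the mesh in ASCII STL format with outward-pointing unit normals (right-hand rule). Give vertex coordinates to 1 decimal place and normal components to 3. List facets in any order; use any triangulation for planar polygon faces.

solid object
 facet normal 0.610 -0.745 -0.271
  outer loop
   vertex 3.0 3.2 0.6
   vertex 4.0 3.8 1.2
   vertex 1.0 0.0 4.9
  endloop
 endfacet
 facet normal 0.084 0.922 -0.379
  outer loop
   vertex 1.6 4.1 1.4
   vertex 3.6 4.7 3.3
   vertex 4.0 3.8 1.2
  endloop
 endfacet
 facet normal 0.025 0.686 -0.727
  outer loop
   vertex 1.6 4.1 1.4
   vertex 4.0 3.8 1.2
   vertex 3.0 3.2 0.6
  endloop
 endfacet
 facet normal 0.866 -0.422 0.269
  outer loop
   vertex 2.9 3.9 4.9
   vertex 1.0 0.0 4.9
   vertex 4.0 3.8 1.2
  endloop
 endfacet
 facet normal 0.927 -0.247 0.282
  outer loop
   vertex 2.9 3.9 4.9
   vertex 4.0 3.8 1.2
   vertex 3.6 4.7 3.3
  endloop
 endfacet
 facet normal -0.846 0.412 0.338
  outer loop
   vertex 2.9 3.9 4.9
   vertex 1.6 4.1 1.4
   vertex 1.0 0.0 4.9
  endloop
 endfacet
 facet normal -0.468 0.855 0.223
  outer loop
   vertex 2.9 3.9 4.9
   vertex 3.6 4.7 3.3
   vertex 1.6 4.1 1.4
  endloop
 endfacet
 facet normal -0.133 -0.765 -0.631
  outer loop
   vertex 1.3 3.0 1.2
   vertex 3.0 3.2 0.6
   vertex 1.0 0.0 4.9
  endloop
 endfacet
 facet normal -0.963 0.241 0.118
  outer loop
   vertex 1.3 3.0 1.2
   vertex 1.0 0.0 4.9
   vertex 1.6 4.1 1.4
  endloop
 endfacet
 facet normal -0.348 0.259 -0.901
  outer loop
   vertex 1.3 3.0 1.2
   vertex 1.6 4.1 1.4
   vertex 3.0 3.2 0.6
  endloop
 endfacet
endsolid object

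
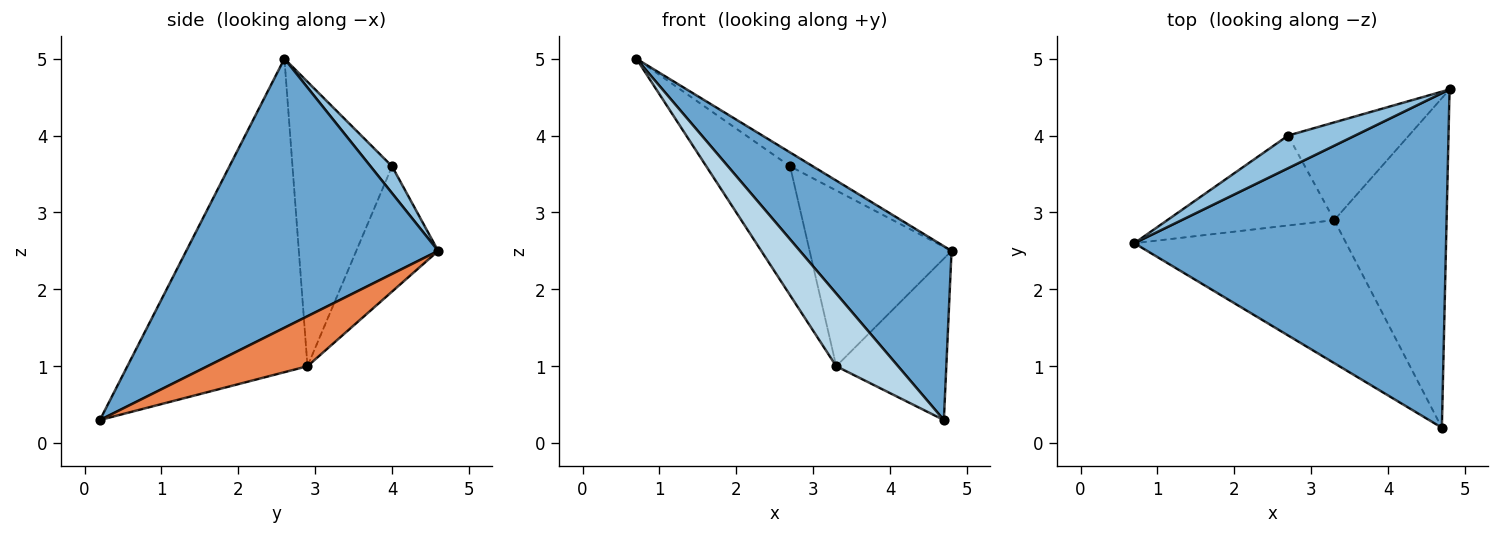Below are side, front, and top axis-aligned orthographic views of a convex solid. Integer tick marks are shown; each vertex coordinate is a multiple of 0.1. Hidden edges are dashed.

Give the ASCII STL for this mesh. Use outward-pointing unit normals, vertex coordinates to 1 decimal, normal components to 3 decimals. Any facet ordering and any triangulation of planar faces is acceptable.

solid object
 facet normal 0.608 -0.366 0.704
  outer loop
   vertex 4.7 0.2 0.3
   vertex 4.8 4.6 2.5
   vertex 0.7 2.6 5.0
  endloop
 endfacet
 facet normal 0.347 0.367 0.863
  outer loop
   vertex 2.7 4.0 3.6
   vertex 0.7 2.6 5.0
   vertex 4.8 4.6 2.5
  endloop
 endfacet
 facet normal -0.797 -0.274 -0.539
  outer loop
   vertex 3.3 2.9 1.0
   vertex 4.7 0.2 0.3
   vertex 0.7 2.6 5.0
  endloop
 endfacet
 facet normal -0.698 0.587 -0.410
  outer loop
   vertex 3.3 2.9 1.0
   vertex 0.7 2.6 5.0
   vertex 2.7 4.0 3.6
  endloop
 endfacet
 facet normal 0.371 0.409 -0.834
  outer loop
   vertex 3.3 2.9 1.0
   vertex 4.8 4.6 2.5
   vertex 4.7 0.2 0.3
  endloop
 endfacet
 facet normal -0.450 0.780 -0.434
  outer loop
   vertex 3.3 2.9 1.0
   vertex 2.7 4.0 3.6
   vertex 4.8 4.6 2.5
  endloop
 endfacet
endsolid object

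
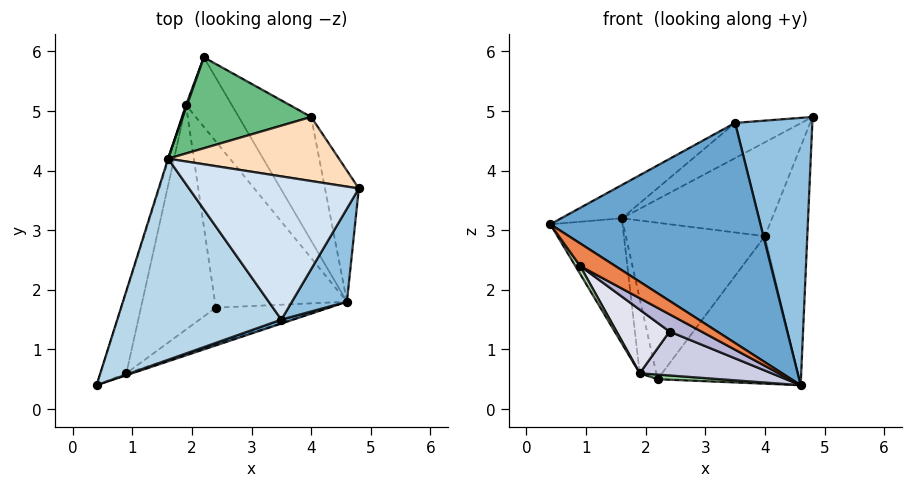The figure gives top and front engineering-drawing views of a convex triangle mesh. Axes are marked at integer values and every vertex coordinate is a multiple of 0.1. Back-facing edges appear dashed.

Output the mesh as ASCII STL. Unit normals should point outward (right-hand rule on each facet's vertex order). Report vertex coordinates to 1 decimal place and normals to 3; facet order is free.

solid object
 facet normal 0.326 -0.945 0.017
  outer loop
   vertex 3.5 1.5 4.8
   vertex 0.4 0.4 3.1
   vertex 4.6 1.8 0.4
  endloop
 endfacet
 facet normal 0.844 -0.507 0.176
  outer loop
   vertex 3.5 1.5 4.8
   vertex 4.6 1.8 0.4
   vertex 4.8 3.7 4.9
  endloop
 endfacet
 facet normal -0.514 0.140 0.846
  outer loop
   vertex 3.5 1.5 4.8
   vertex 1.6 4.2 3.2
   vertex 0.4 0.4 3.1
  endloop
 endfacet
 facet normal -0.432 0.215 0.876
  outer loop
   vertex 3.5 1.5 4.8
   vertex 4.8 3.7 4.9
   vertex 1.6 4.2 3.2
  endloop
 endfacet
 facet normal 0.266 -0.960 -0.085
  outer loop
   vertex 0.9 0.6 2.4
   vertex 4.6 1.8 0.4
   vertex 0.4 0.4 3.1
  endloop
 endfacet
 facet normal 0.929 0.323 -0.178
  outer loop
   vertex 4.0 4.9 2.9
   vertex 4.8 3.7 4.9
   vertex 4.6 1.8 0.4
  endloop
 endfacet
 facet normal 0.789 0.471 -0.395
  outer loop
   vertex 4.0 4.9 2.9
   vertex 4.6 1.8 0.4
   vertex 2.2 5.9 0.5
  endloop
 endfacet
 facet normal -0.168 0.814 0.556
  outer loop
   vertex 4.0 4.9 2.9
   vertex 1.6 4.2 3.2
   vertex 4.8 3.7 4.9
  endloop
 endfacet
 facet normal -0.186 0.850 0.494
  outer loop
   vertex 4.0 4.9 2.9
   vertex 2.2 5.9 0.5
   vertex 1.6 4.2 3.2
  endloop
 endfacet
 facet normal -0.153 -0.066 -0.986
  outer loop
   vertex 1.9 5.1 0.6
   vertex 2.2 5.9 0.5
   vertex 4.6 1.8 0.4
  endloop
 endfacet
 facet normal -0.805 -0.058 -0.591
  outer loop
   vertex 1.9 5.1 0.6
   vertex 0.9 0.6 2.4
   vertex 0.4 0.4 3.1
  endloop
 endfacet
 facet normal -0.954 0.301 -0.006
  outer loop
   vertex 1.9 5.1 0.6
   vertex 0.4 0.4 3.1
   vertex 1.6 4.2 3.2
  endloop
 endfacet
 facet normal -0.936 0.353 0.014
  outer loop
   vertex 1.9 5.1 0.6
   vertex 1.6 4.2 3.2
   vertex 2.2 5.9 0.5
  endloop
 endfacet
 facet normal -0.331 -0.402 -0.854
  outer loop
   vertex 2.4 1.7 1.3
   vertex 4.6 1.8 0.4
   vertex 0.9 0.6 2.4
  endloop
 endfacet
 facet normal -0.358 -0.239 -0.903
  outer loop
   vertex 2.4 1.7 1.3
   vertex 1.9 5.1 0.6
   vertex 4.6 1.8 0.4
  endloop
 endfacet
 facet normal -0.451 -0.243 -0.859
  outer loop
   vertex 2.4 1.7 1.3
   vertex 0.9 0.6 2.4
   vertex 1.9 5.1 0.6
  endloop
 endfacet
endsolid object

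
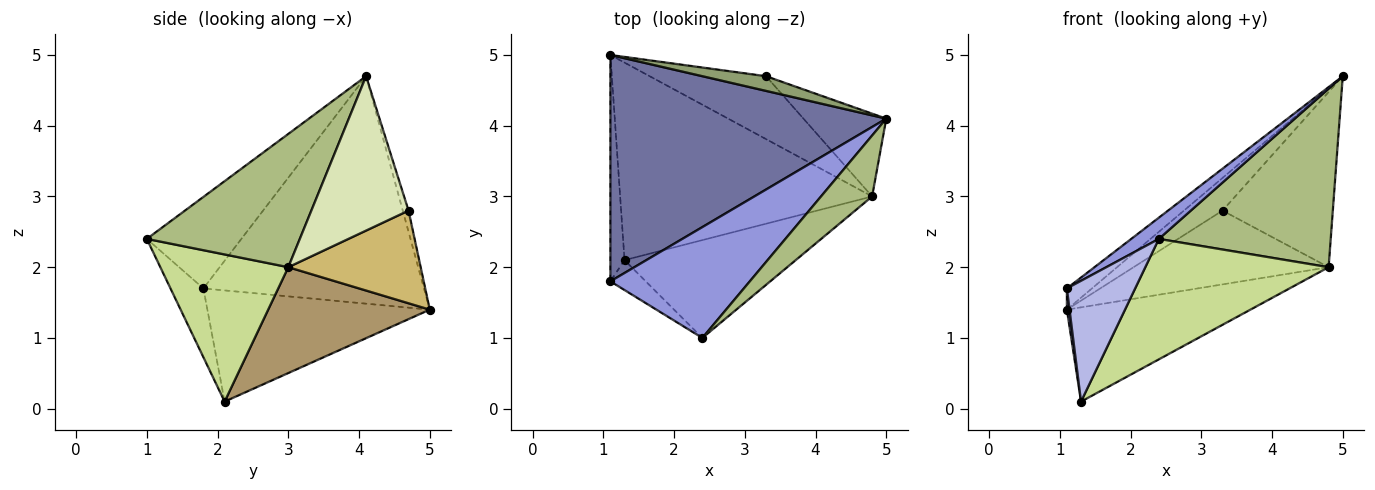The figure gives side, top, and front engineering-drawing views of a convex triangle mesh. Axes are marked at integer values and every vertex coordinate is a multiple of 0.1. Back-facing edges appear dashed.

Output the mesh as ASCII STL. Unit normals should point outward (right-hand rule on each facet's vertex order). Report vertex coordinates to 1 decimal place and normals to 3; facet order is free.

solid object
 facet normal -0.635 0.072 0.770
  outer loop
   vertex 1.1 5.0 1.4
   vertex 1.1 1.8 1.7
   vertex 5.0 4.1 4.7
  endloop
 endfacet
 facet normal -0.992 -0.012 -0.126
  outer loop
   vertex 1.3 2.1 0.1
   vertex 1.1 1.8 1.7
   vertex 1.1 5.0 1.4
  endloop
 endfacet
 facet normal -0.542 -0.158 0.826
  outer loop
   vertex 2.4 1.0 2.4
   vertex 5.0 4.1 4.7
   vertex 1.1 1.8 1.7
  endloop
 endfacet
 facet normal -0.424 -0.879 -0.218
  outer loop
   vertex 2.4 1.0 2.4
   vertex 1.1 1.8 1.7
   vertex 1.3 2.1 0.1
  endloop
 endfacet
 facet normal -0.136 0.904 0.407
  outer loop
   vertex 3.3 4.7 2.8
   vertex 1.1 5.0 1.4
   vertex 5.0 4.1 4.7
  endloop
 endfacet
 facet normal 0.644 -0.724 0.247
  outer loop
   vertex 4.8 3.0 2.0
   vertex 5.0 4.1 4.7
   vertex 2.4 1.0 2.4
  endloop
 endfacet
 facet normal 0.476 -0.683 -0.554
  outer loop
   vertex 4.8 3.0 2.0
   vertex 2.4 1.0 2.4
   vertex 1.3 2.1 0.1
  endloop
 endfacet
 facet normal 0.623 0.707 -0.334
  outer loop
   vertex 4.8 3.0 2.0
   vertex 3.3 4.7 2.8
   vertex 5.0 4.1 4.7
  endloop
 endfacet
 facet normal 0.355 0.403 -0.844
  outer loop
   vertex 4.8 3.0 2.0
   vertex 1.3 2.1 0.1
   vertex 1.1 5.0 1.4
  endloop
 endfacet
 facet normal 0.459 0.676 -0.576
  outer loop
   vertex 4.8 3.0 2.0
   vertex 1.1 5.0 1.4
   vertex 3.3 4.7 2.8
  endloop
 endfacet
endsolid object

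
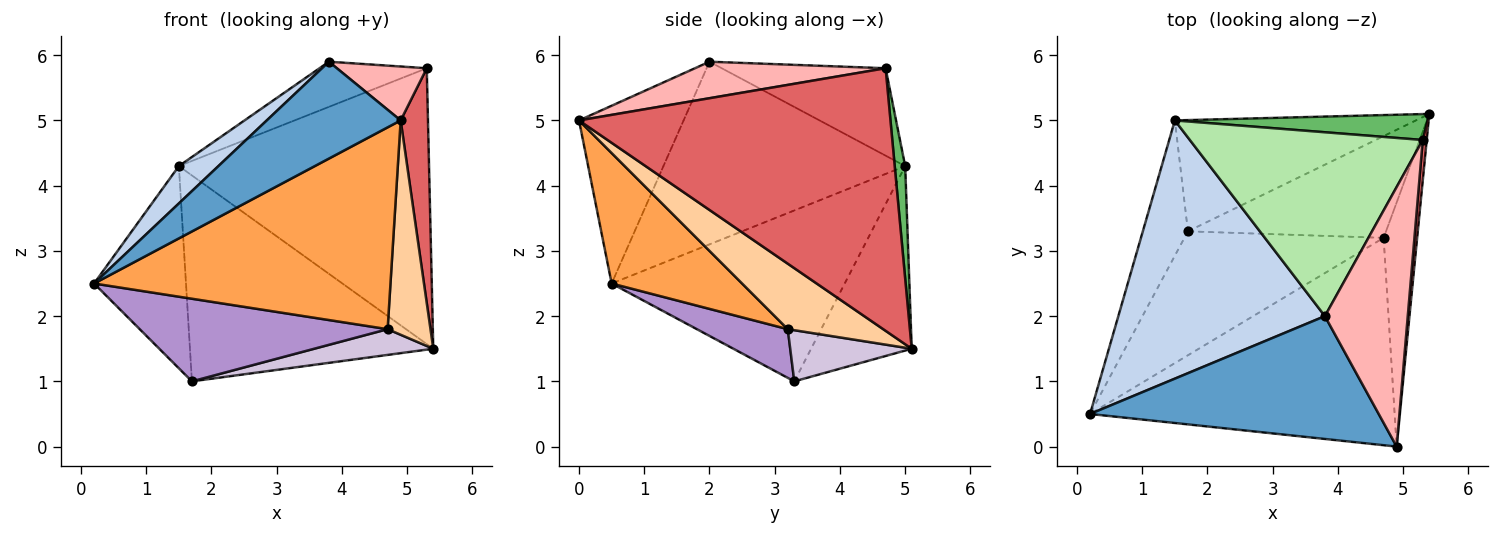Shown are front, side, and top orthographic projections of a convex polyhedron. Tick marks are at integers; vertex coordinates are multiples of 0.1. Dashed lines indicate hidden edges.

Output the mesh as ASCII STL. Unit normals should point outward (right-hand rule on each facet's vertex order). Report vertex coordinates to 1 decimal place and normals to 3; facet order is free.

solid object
 facet normal -0.435 -0.558 0.707
  outer loop
   vertex 3.8 2.0 5.9
   vertex 0.2 0.5 2.5
   vertex 4.9 0.0 5.0
  endloop
 endfacet
 facet normal -0.659 -0.108 0.745
  outer loop
   vertex 1.5 5.0 4.3
   vertex 0.2 0.5 2.5
   vertex 3.8 2.0 5.9
  endloop
 endfacet
 facet normal 0.293 -0.667 -0.685
  outer loop
   vertex 4.7 3.2 1.8
   vertex 4.9 0.0 5.0
   vertex 0.2 0.5 2.5
  endloop
 endfacet
 facet normal 0.827 -0.371 -0.423
  outer loop
   vertex 4.7 3.2 1.8
   vertex 5.4 5.1 1.5
   vertex 4.9 0.0 5.0
  endloop
 endfacet
 facet normal 0.042 0.995 0.094
  outer loop
   vertex 5.3 4.7 5.8
   vertex 5.4 5.1 1.5
   vertex 1.5 5.0 4.3
  endloop
 endfacet
 facet normal -0.342 0.224 0.912
  outer loop
   vertex 5.3 4.7 5.8
   vertex 1.5 5.0 4.3
   vertex 3.8 2.0 5.9
  endloop
 endfacet
 facet normal 0.996 -0.087 0.015
  outer loop
   vertex 5.3 4.7 5.8
   vertex 4.9 0.0 5.0
   vertex 5.4 5.1 1.5
  endloop
 endfacet
 facet normal 0.396 -0.187 0.899
  outer loop
   vertex 5.3 4.7 5.8
   vertex 3.8 2.0 5.9
   vertex 4.9 0.0 5.0
  endloop
 endfacet
 facet normal 0.199 -0.544 -0.815
  outer loop
   vertex 1.7 3.3 1.0
   vertex 4.7 3.2 1.8
   vertex 0.2 0.5 2.5
  endloop
 endfacet
 facet normal 0.243 -0.238 -0.940
  outer loop
   vertex 1.7 3.3 1.0
   vertex 5.4 5.1 1.5
   vertex 4.7 3.2 1.8
  endloop
 endfacet
 facet normal -0.903 0.356 -0.238
  outer loop
   vertex 1.7 3.3 1.0
   vertex 0.2 0.5 2.5
   vertex 1.5 5.0 4.3
  endloop
 endfacet
 facet normal -0.342 0.827 -0.447
  outer loop
   vertex 1.7 3.3 1.0
   vertex 1.5 5.0 4.3
   vertex 5.4 5.1 1.5
  endloop
 endfacet
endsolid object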